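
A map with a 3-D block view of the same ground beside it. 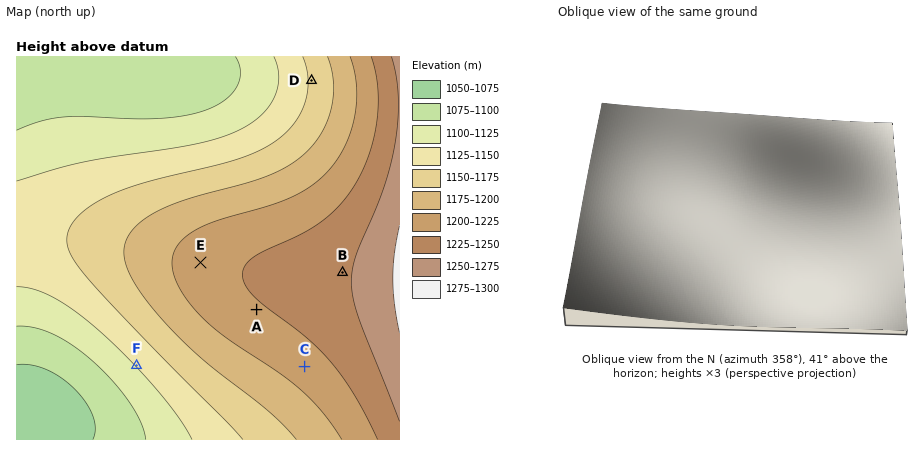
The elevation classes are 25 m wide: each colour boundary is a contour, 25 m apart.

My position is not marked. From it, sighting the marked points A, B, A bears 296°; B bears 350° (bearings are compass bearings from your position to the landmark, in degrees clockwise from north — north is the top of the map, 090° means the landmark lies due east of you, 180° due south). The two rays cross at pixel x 358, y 359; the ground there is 1240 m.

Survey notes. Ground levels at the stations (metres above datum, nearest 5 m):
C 1215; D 1155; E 1215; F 1125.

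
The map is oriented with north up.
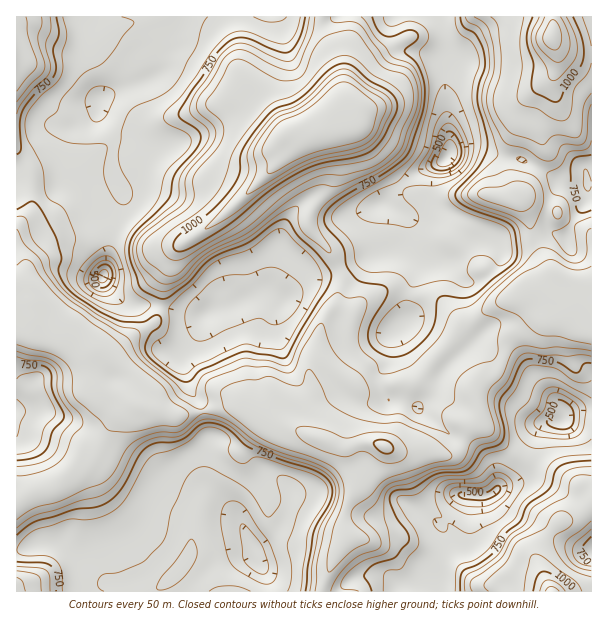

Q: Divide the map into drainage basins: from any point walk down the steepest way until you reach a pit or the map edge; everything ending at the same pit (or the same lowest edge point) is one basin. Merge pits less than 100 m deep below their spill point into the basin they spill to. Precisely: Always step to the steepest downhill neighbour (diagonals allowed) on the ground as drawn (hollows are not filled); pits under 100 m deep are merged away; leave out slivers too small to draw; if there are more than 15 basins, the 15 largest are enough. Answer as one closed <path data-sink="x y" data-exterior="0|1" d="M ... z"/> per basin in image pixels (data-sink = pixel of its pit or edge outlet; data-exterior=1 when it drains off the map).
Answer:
<path data-sink="449 155" data-exterior="0" d="M591 16l-269 1 2 13 12 21 6 20 4 49-11 2-21 10 6 14 6 24 0 16-18 30 0 9 24 30 10 21 0 8-5 18-15 21-6 28-6 12 2 32-10 12-4 13 2 8 5 5 36 15 7 0 15-6 9 0 24 9 20-3 27 8 10-2 9-8 7-21 9-5 0-13-6-18 4-5 16-8 7-7 12-31 23-20 18-4 8-6 15-6 17-3-1-13-13 0-9-3-19-11-18-32-3-22-9-21 24-42 0-11-4-19 13-21 0-27 5-11 0-13-5-11 13 8 15 5 10 0z"/><path data-sink="104 276" data-exterior="0" d="M321 16l-305 1 0 270 10 6 5 10 3 17 5 10 12 6 23 1 16 12 12 5 12-2 17-15 21-12 5-5 5-17 2-25 12-29 7-7 33-20 21-18 39-39 18-33 21 0 20-10 11-2-4-49-6-20-12-21z"/><path data-sink="258 561" data-exterior="0" d="M237 403l-61 13-39-12-17 8-5 5-18 33-8 8-8 2-24 24-21 6-20 13 0 88 305 1 7-20 20-35-4-7 0-17 12-27 0-24-8-14-7 0-48-21-30-9-20-14z"/><path data-sink="207 314" data-exterior="0" d="M314 132l-20 0-18 33-52 51-41 26-7 7-12 29-2 25-5 17-5 5-21 12-17 15-10 2 18 12 11 12 1 21 6 7 36 10 61-13 6 1 20 14 39 13-2-3-2-8 4-13 10-12-2-32 6-12 6-28 15-21 5-18 0-8-10-21-24-30 0-9 18-30 0-16-6-24z"/><path data-sink="482 497" data-exterior="0" d="M479 422l-10 3-7 21-9 8-4 2-14-2-19-6-20 3-24-9-9 0-14 5 9 20 0 12-3 12-11 22 2 21 2 4 14 0 25 12 7 7 4 9 9 26 144 0-15-32 2-12 22-26 19-8 13-11 0-5-11-12-20-11-40-15z"/><path data-sink="564 419" data-exterior="0" d="M591 300l-16 2-15 6-8 6-18 4-23 20-12 31-7 7-16 8-4 5 6 18-1 15 6 4 38 34 43 16 17 10 10 12z"/><path data-sink="17 410" data-exterior="1" d="M24 301l-8 1 1 200 19-12 21-6 24-24 8-2 11-12 15-29 10-8 11-5-11-6-21-2-6-4-4-5-3-15 1-22-18-13-23-1-12-6-5-10-3-15z"/><path data-sink="587 183" data-exterior="0" d="M555 43l3 23-5 11 0 27-13 21 4 19 0 11-24 42 9 21 3 22 18 32 19 11 9 3 13 0 1-230-26-6z"/><path data-sink="591 551" data-exterior="1" d="M591 504l-12 10-19 8-22 26-2 12 16 32 40-1z"/>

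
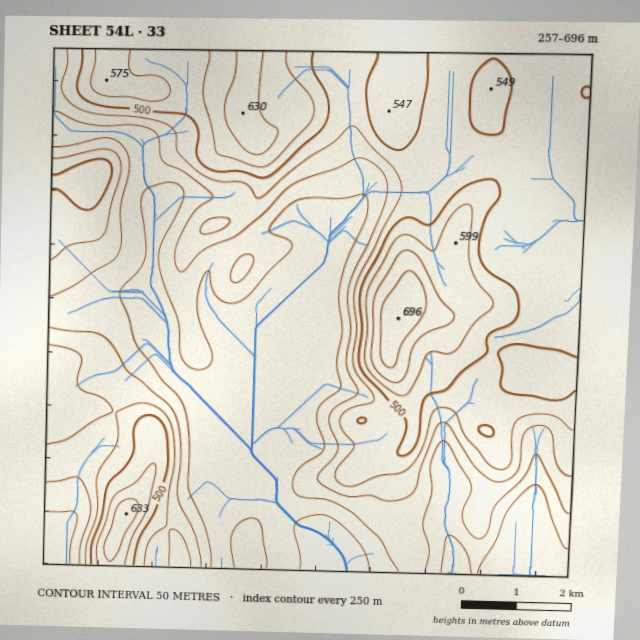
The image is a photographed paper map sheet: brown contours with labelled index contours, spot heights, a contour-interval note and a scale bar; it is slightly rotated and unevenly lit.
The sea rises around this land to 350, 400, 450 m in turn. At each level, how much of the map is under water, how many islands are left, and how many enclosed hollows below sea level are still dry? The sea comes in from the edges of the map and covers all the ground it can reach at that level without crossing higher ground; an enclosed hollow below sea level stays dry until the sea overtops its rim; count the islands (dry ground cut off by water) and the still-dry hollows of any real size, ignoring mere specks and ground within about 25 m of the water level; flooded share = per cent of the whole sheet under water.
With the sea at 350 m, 24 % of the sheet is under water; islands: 0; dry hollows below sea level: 0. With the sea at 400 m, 40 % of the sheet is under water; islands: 0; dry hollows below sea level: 0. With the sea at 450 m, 52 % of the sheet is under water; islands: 0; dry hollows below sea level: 0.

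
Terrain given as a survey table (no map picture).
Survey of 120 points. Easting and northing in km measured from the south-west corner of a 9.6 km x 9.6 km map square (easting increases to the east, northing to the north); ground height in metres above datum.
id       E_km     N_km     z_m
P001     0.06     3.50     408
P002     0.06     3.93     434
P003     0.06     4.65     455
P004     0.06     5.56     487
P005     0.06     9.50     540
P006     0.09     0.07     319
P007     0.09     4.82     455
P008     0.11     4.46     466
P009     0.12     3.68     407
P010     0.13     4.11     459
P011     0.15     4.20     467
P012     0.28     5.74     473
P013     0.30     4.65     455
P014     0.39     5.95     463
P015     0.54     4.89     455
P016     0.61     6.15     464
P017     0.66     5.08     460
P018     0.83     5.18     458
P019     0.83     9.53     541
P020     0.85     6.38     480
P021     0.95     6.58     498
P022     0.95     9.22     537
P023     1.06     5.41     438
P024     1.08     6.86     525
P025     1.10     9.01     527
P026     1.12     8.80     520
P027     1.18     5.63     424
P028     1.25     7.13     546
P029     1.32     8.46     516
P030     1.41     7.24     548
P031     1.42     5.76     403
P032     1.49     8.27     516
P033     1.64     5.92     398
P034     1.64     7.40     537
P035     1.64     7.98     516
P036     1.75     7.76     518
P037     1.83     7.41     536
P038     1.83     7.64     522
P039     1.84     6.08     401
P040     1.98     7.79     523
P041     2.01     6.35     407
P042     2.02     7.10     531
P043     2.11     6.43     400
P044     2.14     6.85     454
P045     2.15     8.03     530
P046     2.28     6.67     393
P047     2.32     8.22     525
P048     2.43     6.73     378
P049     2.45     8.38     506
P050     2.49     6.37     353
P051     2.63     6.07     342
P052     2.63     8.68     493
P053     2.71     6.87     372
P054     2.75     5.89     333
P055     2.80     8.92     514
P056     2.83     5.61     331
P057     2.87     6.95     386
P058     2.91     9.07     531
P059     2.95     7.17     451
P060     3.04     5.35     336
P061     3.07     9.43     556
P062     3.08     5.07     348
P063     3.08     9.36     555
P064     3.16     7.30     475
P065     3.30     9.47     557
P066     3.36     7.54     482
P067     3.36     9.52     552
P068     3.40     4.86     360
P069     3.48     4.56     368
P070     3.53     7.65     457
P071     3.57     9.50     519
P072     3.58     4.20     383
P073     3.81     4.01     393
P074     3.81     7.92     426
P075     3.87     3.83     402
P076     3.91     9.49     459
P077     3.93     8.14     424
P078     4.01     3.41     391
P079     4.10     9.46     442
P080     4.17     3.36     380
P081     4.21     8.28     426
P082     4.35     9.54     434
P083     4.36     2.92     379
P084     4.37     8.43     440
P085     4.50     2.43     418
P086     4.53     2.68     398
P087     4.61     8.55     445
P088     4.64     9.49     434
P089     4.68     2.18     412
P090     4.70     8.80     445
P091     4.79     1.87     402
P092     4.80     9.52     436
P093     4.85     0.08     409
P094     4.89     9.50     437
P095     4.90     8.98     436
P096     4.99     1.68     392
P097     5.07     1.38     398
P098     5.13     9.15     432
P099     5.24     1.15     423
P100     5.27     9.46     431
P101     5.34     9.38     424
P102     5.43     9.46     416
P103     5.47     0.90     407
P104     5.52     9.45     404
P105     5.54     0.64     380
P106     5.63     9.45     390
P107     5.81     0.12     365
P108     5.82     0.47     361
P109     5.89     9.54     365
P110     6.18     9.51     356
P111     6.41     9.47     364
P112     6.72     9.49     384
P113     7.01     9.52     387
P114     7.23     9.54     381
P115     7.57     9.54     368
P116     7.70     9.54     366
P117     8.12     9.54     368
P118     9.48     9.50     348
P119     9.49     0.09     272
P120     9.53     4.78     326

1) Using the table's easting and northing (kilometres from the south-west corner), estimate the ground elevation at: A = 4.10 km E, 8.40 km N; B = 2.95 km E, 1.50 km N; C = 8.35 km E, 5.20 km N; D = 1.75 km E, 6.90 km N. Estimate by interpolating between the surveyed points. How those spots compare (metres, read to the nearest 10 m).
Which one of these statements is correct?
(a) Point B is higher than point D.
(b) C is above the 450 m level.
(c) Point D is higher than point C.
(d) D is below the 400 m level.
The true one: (c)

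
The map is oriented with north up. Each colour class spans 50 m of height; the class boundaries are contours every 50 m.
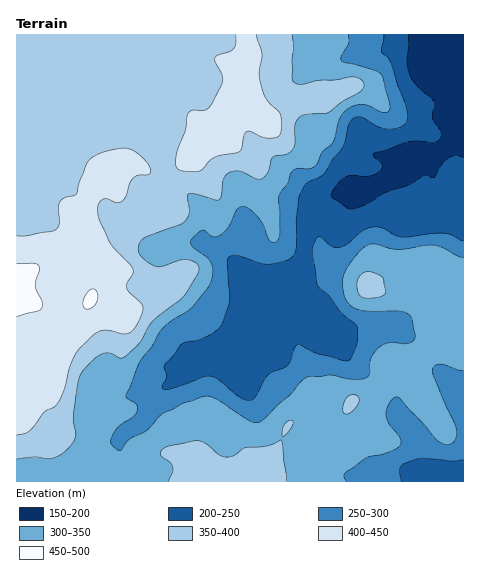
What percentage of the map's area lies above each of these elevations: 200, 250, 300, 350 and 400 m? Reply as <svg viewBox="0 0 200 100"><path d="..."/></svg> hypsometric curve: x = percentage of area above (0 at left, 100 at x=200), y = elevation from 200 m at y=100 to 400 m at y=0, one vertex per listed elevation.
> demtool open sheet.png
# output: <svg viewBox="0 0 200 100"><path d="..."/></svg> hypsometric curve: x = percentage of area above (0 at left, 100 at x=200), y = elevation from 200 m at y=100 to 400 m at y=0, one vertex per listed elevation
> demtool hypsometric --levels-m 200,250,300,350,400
<svg viewBox="0 0 200 100"><path d="M191 100l-30-25-30-25-51-25-53-25"/></svg>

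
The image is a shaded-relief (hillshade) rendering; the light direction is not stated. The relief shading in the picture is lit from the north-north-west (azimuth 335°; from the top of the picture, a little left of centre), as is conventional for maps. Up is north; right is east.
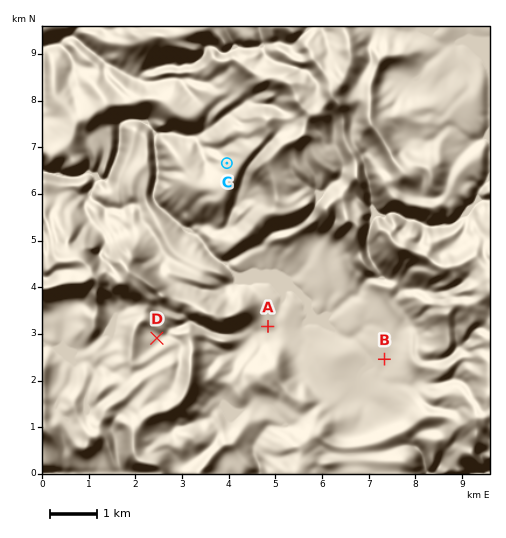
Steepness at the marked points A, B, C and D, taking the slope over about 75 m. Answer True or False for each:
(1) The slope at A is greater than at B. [True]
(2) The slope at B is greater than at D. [False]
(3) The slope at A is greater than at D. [False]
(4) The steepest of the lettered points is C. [True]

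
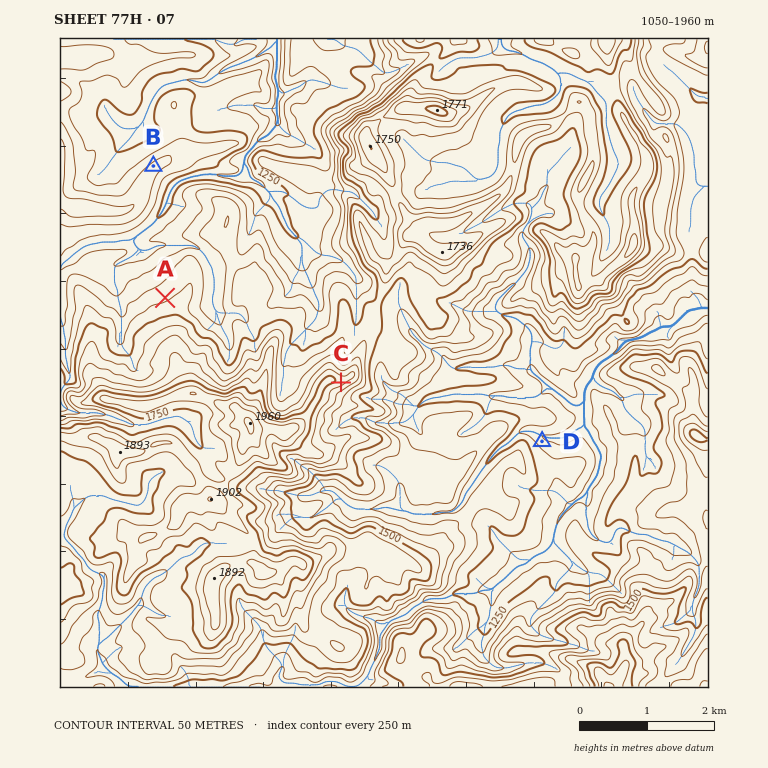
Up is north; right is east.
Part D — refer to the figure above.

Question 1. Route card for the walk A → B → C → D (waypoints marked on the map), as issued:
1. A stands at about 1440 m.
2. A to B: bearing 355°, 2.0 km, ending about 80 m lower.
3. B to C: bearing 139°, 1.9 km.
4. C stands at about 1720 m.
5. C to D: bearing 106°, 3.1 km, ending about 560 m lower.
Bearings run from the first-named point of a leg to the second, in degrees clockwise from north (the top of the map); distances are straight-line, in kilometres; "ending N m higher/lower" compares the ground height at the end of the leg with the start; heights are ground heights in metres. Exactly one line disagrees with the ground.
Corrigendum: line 3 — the distance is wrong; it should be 4.2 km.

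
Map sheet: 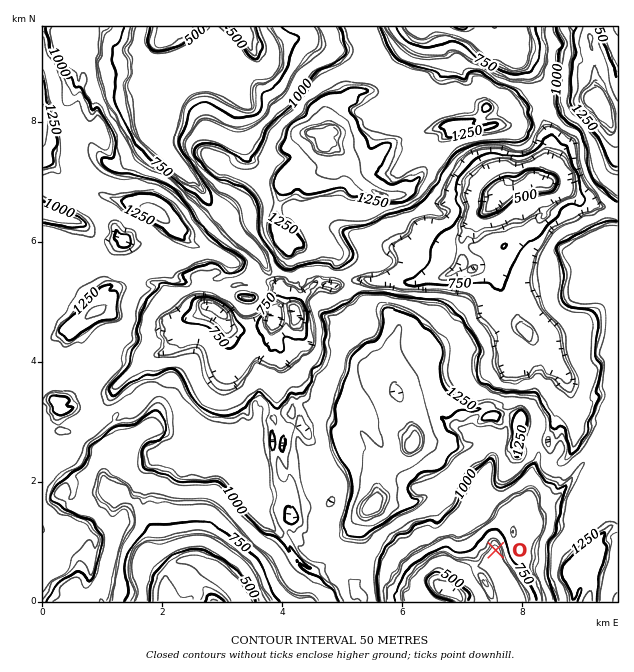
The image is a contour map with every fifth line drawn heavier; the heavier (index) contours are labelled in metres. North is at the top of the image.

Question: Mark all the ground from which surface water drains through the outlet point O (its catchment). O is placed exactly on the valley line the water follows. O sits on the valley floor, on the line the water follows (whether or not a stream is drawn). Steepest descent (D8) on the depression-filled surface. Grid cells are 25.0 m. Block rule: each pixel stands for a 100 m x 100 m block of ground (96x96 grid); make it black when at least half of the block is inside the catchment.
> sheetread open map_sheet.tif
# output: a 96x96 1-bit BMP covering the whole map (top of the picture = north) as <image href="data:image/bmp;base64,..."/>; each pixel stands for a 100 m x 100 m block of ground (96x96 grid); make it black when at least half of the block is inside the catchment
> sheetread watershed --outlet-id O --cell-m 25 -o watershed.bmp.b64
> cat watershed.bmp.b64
<image width="96" height="96" href="data:image/bmp;base64,Qk2+BAAAAAAAAD4AAAAoAAAAYAAAAGAAAAABAAEAAAAAAIAEAAATCwAAEwsAAAIAAAAAAAAA////AAAAAAAAAAAAAAAAAAAAAAAAAAAAAAAAAAAAAAAAAAAAAAAAAAAAAAAAAAAAAAAAAAAAAAAAAAAAAAAAAAAAAAAAAAAAAAAAAAAAAAAAAAAAAAAAAAAAAGAAAAAAAAAAAAAAAOAAAAAAAAAAAAAAAfAAAAAAAAAAAAAc//AAAAAAAAAAAAAd//AAAAAAAAAAAAAf/+AAAAAAAAAAAAAf/+AAAAAAAAAAAAAf/+AAAAAAAAAAAAOf/+AAAAAAAAAAAAf///AAAAAAAAAAOA////AAAAAAAAAA/x////gAAAAAAAAA//////wAAAAAAAAA//////wAAAAAAAAA//////8AAAAAAAAAf/////8AAAAAAAAAf///+P8AAAAAAAAAf///8H8AAAAAAAAAP///8D8AAAAAAAAAD///4B8AAAAAAAAAA///wB8AAAAAAAAAA//+AA8AAAAAAAAAA///AAMAAAAAAAAAA///AAEAAAAAAAAAA///AAAAAAAAAAAAA//AAAAAAAAAAAAAA/4AAAAAAAAAAAAAAAAAAAAAAAAAAAAAAAAAAAAAAAAAAAAAAAAAAAAAAAAAAAAAAAAAAAAAAAAAAAAAAAAAAAAAAAAAAAAAAAAAAAAAAAAAAAAAAAAAAAAAAAAAAAAAAAAAAAAAAAAAAAAAAAAAAAAAAAAAAAAAAAAAAAAAAAAAAAAAAAAAAAAAAAAAAAAAAAAAAAAAAAAAAAAAAAAAAAAAAAAAAAAAAAAAAAAAAAAAAAAAAAAAAAAAAAAAAAAAAAAAAAAAAAAAAAAAAAAAAAAAAAAAAAAAAAAAAAAAAAAAAAAAAAAAAAAAAAAAAAAAAAAAAAAAAAAAAAAAAAAAAAAAAAAAAAAAAAAAAAAAAAAAAAAAAAAAAAAAAAAAAAAAAAAAAAAAAAAAAAAAAAAAAAAAAAAAAAAAAAAAAAAAAAAAAAAAAAAAAAAAAAAAAAAAAAAAAAAAAAAAAAAAAAAAAAAAAAAAAAAAAAAAAAAAAAAAAAAAAAAAAAAAAAAAAAAAAAAAAAAAAAAAAAAAAAAAAAAAAAAAAAAAAAAAAAAAAAAAAAAAAAAAAAAAAAAAAAAAAAAAAAAAAAAAAAAAAAAAAAAAAAAAAAAAAAAAAAAAAAAAAAAAAAAAAAAAAAAAAAAAAAAAAAAAAAAAAAAAAAAAAAAAAAAAAAAAAAAAAAAAAAAAAAAAAAAAAAAAAAAAAAAAAAAAAAAAAAAAAAAAAAAAAAAAAAAAAAAAAAAAAAAAAAAAAAAAAAAAAAAAAAAAAAAAAAAAAAAAAAAAAAAAAAAAAAAAAAAAAAAAAAAAAAAAAAAAAAAAAAAAAAAAAAAAAAAAAAAAAAAAAAAAAAAAAAAAAAAAAAAAAAAAAAAAAAAAAAAAAAAAAAAAAAAAAAAAAAAAAAAAAAAAAAAAAAAAAAAAAAAAAAAAAAAAAAAAAAAAAAAAAAAAAAAAAAAAAAAAAAAAAAAAAAAAAAAAAAAAAAAAAAAAAAAAAAAAAAAAAAAAAAAAAAAAAAAAAAA="/>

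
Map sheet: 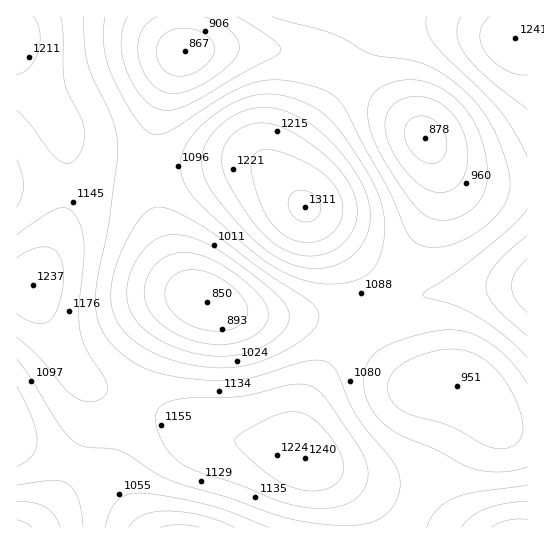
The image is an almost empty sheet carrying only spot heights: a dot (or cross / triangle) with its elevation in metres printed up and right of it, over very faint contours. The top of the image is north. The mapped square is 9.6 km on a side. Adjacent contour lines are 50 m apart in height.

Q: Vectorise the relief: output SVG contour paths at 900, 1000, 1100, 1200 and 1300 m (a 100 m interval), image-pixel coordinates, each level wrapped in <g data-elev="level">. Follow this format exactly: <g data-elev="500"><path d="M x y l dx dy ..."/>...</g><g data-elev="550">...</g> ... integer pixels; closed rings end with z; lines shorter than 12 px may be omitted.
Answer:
<g data-elev="900"><path d="M206 330l-12-3-12-6-9-8-6-8-2-10 1-9 5-8 8-6 8-2 8 0 19 5 20 13 7 7 5 8 2 7-1 5-3 6-5 4-14 6z"/><path d="M429 163l-8-3-7-5-5-8-4-8-1-8 2-6 4-6 7-3 9 0 9 5 7 7 4 10 1 11-4 8-6 6z"/><path d="M174 76l-10-6-6-11-1-12 5-10 9-7 12-2 14 2 11 7 5 5 2 7-2 6-4 7-8 7-10 5-9 2z"/></g><g data-elev="1000"><path d="M129 527l6-7 8-5 11-3 13-1 18 1 17 3 32 12"/><path d="M498 449l-15-4-33-19-37-11-14-6-7-7-4-9 0-10 4-9 7-8 11-6 15-6 16-4 12-1 10 1 11 4 11 6 13 11 10 15 10 19 5 17-1 12-4 8-8 5z"/><path d="M207 355l-25-5-24-11-17-13-11-16-3-9 0-11 5-21 13-20 8-8 8-4 10-2 12 0 15 5 15 7 21 14 33 25 13 12 8 11 1 9-3 9-8 10-11 7-13 6-15 5-16 1z"/><path d="M435 220l-13-7-13-15-26-39-12-26-3-19 2-15 8-10 13-6 14-3 13 0 13 4 14 6 12 10 10 11 9 14 6 14 4 18 2 16-2 13-4 11-8 10-12 9-13 4z"/><path d="M237 17l37 24 6 6 0 6-87 49-14 6-12 2-10-2-11-7-10-12-9-16-5-16-1-15 2-13 5-12"/></g><g data-elev="1100"><path d="M83 527l-5-28-4-9-7-6-6-3-8-1-36 5"/><path d="M527 485l-52 7-21 6-10 5-7 7-6 8-4 9"/><path d="M17 359l14 19 28 47 15 17 12 5 24 2 12 3 33 21 20 9 54 16 54 19 24 5 27 3 24 0 18-4 13-10 9-14 2-15-4-15-7-10-31-39-9-16-12-29-8-10-10-3-12 1-48 15-21 4-23 1-28-3-28-5-20-7-20-14-14-17-8-18-1-24 14-74 7-58 1-18-2-13-5-13-18-38-5-14-3-19-2-29"/><path d="M319 283l19 1 17-4 12-5 9-10 7-18 2-20-2-18-7-20-13-23-21-32-12-15-13-10-20-10-22-5-18 1-19 6-15 7-13 10-12 11-9 12-6 10-2 10 0 10 3 11 7 12 11 12 57 51 30 18 14 5z"/><path d="M527 209l-12 14-21 19-39 30-30 19-2 4 4 3 28 8 22 10 28 20 22 22"/><path d="M17 160l5 14 2 12-2 11-5 10"/><path d="M426 17l1 13 7 13 64 66 14 20 15 28"/></g><g data-elev="1200"><path d="M32 527l-7-5-8-2"/><path d="M527 520l-20 0-16 7"/><path d="M302 490l15 1 13-3 9-7 4-10 0-10-6-14-11-16-12-11-15-8-16 1-22 9-19 11-6 5-1 4 3 5 26 24 19 12z"/><path d="M17 314l10 6 10 3 7 0 6-3 5-7 4-10 5-28-1-10-3-8-5-6-5-3-7-1-8 1-18 10"/><path d="M527 259l-12 14-3 13 4 13 11 13"/><path d="M301 255l13 1 13-3 12-6 9-9 6-11 3-12 0-12-5-13-8-15-13-14-16-14-19-13-14-7-13-4-12 0-12 3-13 9-9 14-1 13 4 16 19 33 18 23 19 14z"/><path d="M17 75l6-3 7-5 4-6 4-10 2-10 0-10-3-8-4-6"/><path d="M489 17l-6 7-3 9 1 9 4 9 8 10 12 8 12 5 10 1"/></g><g data-elev="1300"><path d="M305 222l6-1 6-3 3-7 0-6-2-6-5-5-7-3-8 0-5 2-3 4-1 10 5 10 5 4z"/></g>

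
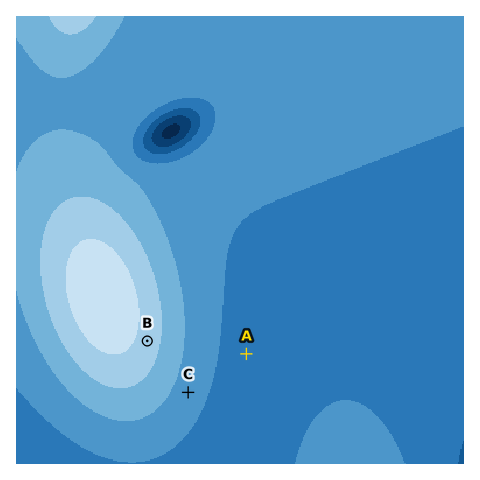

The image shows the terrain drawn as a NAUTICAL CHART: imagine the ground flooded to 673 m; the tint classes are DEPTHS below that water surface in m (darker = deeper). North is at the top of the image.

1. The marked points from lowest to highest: A C B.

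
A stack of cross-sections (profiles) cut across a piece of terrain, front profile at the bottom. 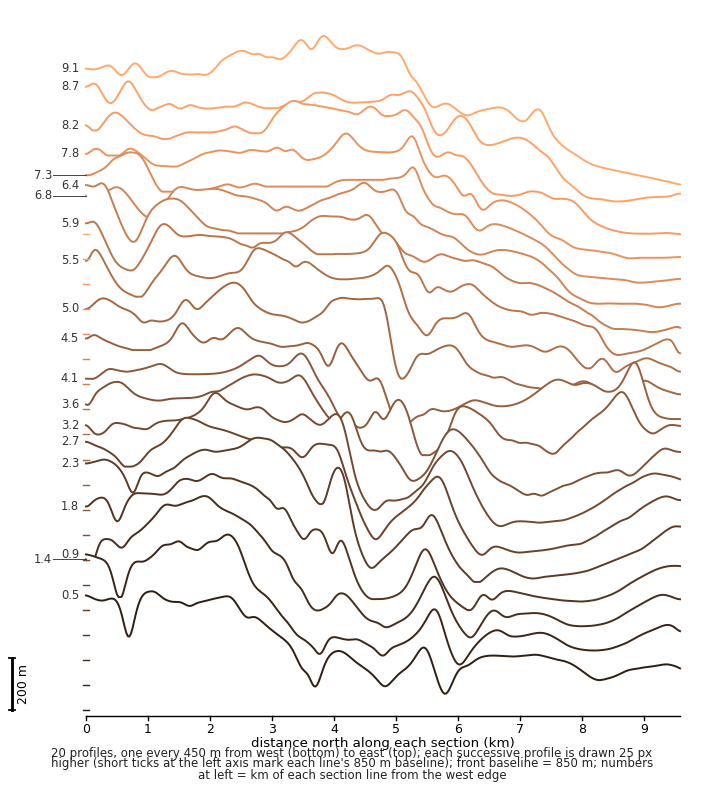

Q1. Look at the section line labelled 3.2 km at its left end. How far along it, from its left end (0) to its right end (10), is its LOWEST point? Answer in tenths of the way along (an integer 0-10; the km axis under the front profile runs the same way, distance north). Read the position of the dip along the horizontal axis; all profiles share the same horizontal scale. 7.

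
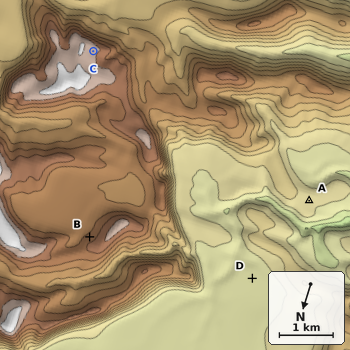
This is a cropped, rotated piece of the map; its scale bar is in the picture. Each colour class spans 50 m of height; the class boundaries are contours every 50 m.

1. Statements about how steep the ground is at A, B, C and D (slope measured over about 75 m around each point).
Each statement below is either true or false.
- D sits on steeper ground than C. false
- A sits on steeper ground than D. true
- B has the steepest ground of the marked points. true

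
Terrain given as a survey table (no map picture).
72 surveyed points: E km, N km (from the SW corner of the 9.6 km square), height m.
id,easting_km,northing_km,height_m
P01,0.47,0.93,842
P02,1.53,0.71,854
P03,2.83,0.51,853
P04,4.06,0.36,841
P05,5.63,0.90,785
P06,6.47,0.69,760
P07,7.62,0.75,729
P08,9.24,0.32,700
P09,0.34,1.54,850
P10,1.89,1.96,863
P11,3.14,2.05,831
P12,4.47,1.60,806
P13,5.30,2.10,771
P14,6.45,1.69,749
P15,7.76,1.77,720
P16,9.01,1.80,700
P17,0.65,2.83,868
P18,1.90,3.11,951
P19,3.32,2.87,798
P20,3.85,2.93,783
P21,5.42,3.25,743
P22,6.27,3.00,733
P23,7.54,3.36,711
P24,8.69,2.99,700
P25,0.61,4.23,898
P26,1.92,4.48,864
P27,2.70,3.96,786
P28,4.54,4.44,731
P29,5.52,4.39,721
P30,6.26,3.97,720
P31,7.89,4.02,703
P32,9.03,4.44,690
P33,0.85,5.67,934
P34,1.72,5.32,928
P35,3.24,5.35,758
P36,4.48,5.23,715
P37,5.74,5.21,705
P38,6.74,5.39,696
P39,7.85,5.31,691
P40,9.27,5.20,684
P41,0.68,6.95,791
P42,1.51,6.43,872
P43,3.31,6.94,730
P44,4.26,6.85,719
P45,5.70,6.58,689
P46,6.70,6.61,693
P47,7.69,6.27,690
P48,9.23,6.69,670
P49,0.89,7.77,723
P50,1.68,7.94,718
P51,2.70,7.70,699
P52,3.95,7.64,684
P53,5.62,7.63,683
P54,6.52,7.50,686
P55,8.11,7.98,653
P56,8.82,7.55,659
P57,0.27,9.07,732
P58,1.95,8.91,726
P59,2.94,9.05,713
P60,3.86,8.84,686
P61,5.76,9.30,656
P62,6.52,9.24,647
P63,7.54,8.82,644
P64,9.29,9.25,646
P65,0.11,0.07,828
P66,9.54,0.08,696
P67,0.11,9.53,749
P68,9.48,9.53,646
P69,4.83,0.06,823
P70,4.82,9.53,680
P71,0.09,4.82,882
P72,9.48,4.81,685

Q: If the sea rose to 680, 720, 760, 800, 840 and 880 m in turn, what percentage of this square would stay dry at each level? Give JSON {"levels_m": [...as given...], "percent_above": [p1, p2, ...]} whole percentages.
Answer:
{"levels_m": [680, 720, 760, 800, 840, 880], "percent_above": [85, 52, 35, 26, 19, 6]}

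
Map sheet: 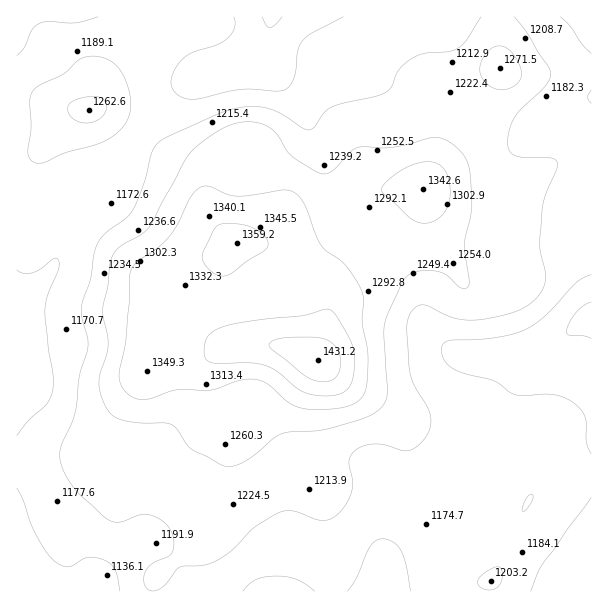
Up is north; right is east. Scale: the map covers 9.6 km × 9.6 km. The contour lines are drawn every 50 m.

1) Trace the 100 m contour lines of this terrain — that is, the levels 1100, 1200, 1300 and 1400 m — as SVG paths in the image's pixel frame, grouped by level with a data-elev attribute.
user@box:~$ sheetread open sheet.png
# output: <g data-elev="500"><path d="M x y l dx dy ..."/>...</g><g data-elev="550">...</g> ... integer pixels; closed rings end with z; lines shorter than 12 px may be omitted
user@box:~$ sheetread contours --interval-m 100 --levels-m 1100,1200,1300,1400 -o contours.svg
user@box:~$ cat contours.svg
<g data-elev="1100"><path d="M591 339l-7-3-15-1-2-3 2-9 7-11 8-7 7-3"/><path d="M282 17l-6 7-6 4-4-3-4-8"/></g><g data-elev="1200"><path d="M486 590l8-1 6-5 2-9-2-8-3 0-6 2-12 10-1 3 1 3z"/><path d="M522 510l2 2 6-7 3-6 0-4-3 0-3 3z"/><path d="M34 162l10 1 21-10 34-10 13-6 10-9 8-14 0-16-6-21-10-13-13-7-9-1-8 1-7 4-13 13-23 10-8 6-3 9 1 29-3 24 1 6z"/><path d="M481 17l-14 23-8 7-9 4-24 2-12 4-15 12-7 17-5 6-11 4-32 7-12 4-8 5-9 14-4 4-8-2-18-12-13-6-11-3-13 0-14 2-13 4-57 26-7 5-5 8-8 30-11 28-8 9-20 14-7 9-4 12-4 26-9 28 1 10 6 21 0 11-8 25-5 38-14 33-1 13 4 14 10 15 33 31 6 3 6 0 19-7 9-1 13 5 9 9 5 11-1 12-3 5-17 7-7 7-2 6 0 6 2 5 3 3 6 1 7-4 14-17 4-3 24-2 17-7 13-10 20-20 25-16 14-1 28 9 8 0 6-3 9-10 7-13 2-12-4-21 3-8 7-5 9-3 10-1 29 7 7-3 8-6 7-11 2-11-3-12-15-25-4-15-2-44 3-10 6-7 9-2 30 13 12 2 13 0 23-5 16-5 12-7 10-10 3-8 2-7-6-32 2-37 4-15 10-24 1-8-2-3-5-1-26-1-9-2-6-5-1-9 2-13 5-11 7-9 23-22 5-8 1-6-23-37-14-18"/></g><g data-elev="1300"><path d="M302 408l21 2 22-3 12-5 7-9 3-12 1-25-6-32 2-24-3-12-16-23-19-14-5-6-5-11-11-29-5-7-6-6-12-2-45 6-10-2-17-7-9 0-5 4-5 6-13 27-9 13-11 11-21 14-6 8-5 69-7 35 2 12 10 10 6 3 7 1 32-10 34 0 29-9 16-2 12 5 21 18z"/><path d="M418 222l10 1 9-3 7-7 5-10 1-14-2-13-6-9-8-5-12 0-15 5-16 10-9 11-1 3 3 3 24 22z"/></g><g data-elev="1400"><path d="M318 381l8 1 6-2 4-3 3-6 2-8-1-7-3-8-5-5-9-5-14-1-25 1-14 4-1 3 3 5 32 25z"/></g>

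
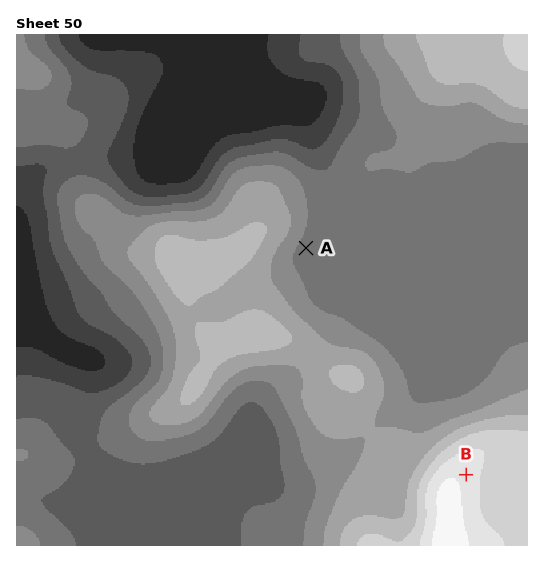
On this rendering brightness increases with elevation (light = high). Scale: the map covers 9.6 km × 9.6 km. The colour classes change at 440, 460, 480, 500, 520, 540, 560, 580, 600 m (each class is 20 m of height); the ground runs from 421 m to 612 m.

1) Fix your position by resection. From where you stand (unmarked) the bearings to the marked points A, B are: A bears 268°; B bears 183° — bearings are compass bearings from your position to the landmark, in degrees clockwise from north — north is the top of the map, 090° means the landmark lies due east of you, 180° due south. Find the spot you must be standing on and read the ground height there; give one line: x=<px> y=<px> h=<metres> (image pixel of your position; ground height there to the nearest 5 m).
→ x=478 y=242 h=490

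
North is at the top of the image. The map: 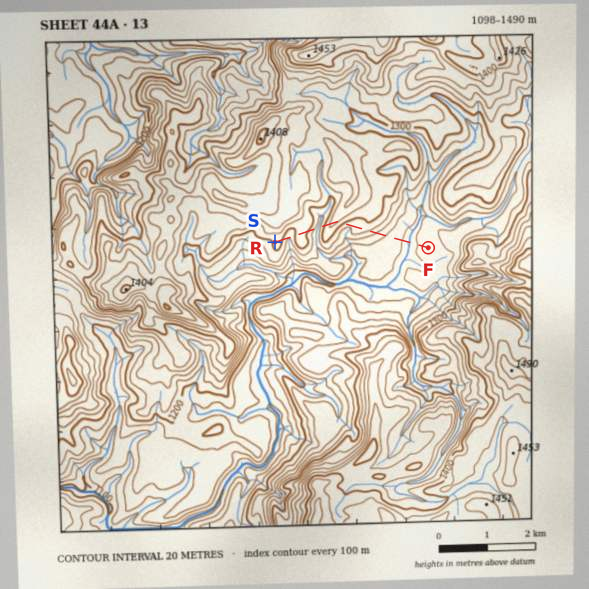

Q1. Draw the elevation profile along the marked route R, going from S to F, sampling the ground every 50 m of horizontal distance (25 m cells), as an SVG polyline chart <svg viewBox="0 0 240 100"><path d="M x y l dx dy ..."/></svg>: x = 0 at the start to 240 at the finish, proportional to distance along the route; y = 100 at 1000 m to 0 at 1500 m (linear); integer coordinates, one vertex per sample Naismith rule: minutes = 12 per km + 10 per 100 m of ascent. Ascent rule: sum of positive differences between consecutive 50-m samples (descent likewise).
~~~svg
<svg viewBox="0 0 240 100"><path d="M0 39l4-1 3 1 4 1 4 2 4 1 3 1 4-1 4-2 4-2 3-1 4 0 4 0 4 1 3 1 4 2 4 1 4 2 3 0 4-1 4-2 3-3 4-2 4-1 4-1 3 0 4 1 4 1 4 2 3 2 4 1 4 1 4 0 3 0 4 0 4-1 4 0 3 0 4 1 4 1 3 1 4 1 4 1 4 2 3 1 4 1 4 1 4 0 3 1 4 0 4 1 4 0 3 1 4 1 4 1 4 1 3 1 4-1 4 0 3-1 4-1 4-1 4 0 3-1 4 0 1 0"/></svg>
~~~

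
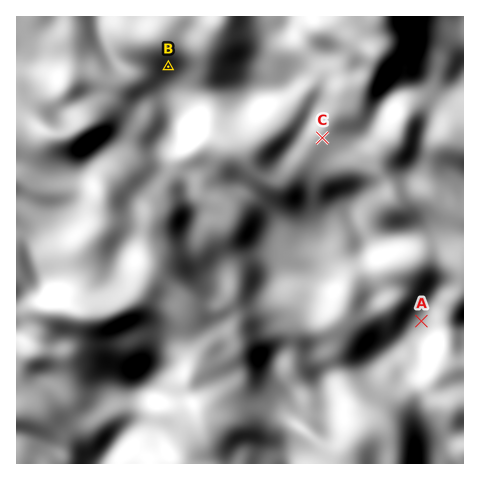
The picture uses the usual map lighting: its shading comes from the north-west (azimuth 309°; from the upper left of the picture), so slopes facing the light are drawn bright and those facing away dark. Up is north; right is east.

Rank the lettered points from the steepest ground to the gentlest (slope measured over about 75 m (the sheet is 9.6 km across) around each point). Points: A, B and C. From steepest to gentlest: B C A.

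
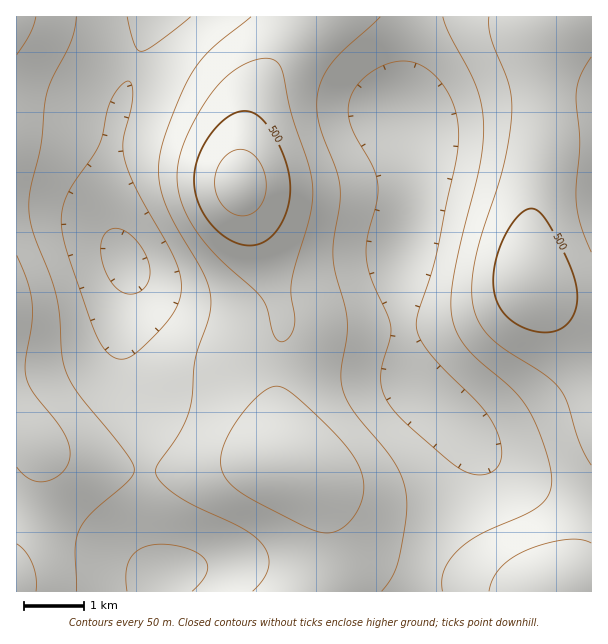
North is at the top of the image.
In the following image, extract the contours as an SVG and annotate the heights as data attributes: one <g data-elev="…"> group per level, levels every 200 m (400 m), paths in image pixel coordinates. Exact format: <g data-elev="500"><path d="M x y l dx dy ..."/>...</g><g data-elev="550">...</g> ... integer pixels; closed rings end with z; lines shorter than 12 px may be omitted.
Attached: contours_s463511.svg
<g data-elev="400"><path d="M76 591l-1-43 5-19 13-17 36-32 4-6 1-4-1-6-6-9-47-59-13-22-5-18-2-39-4-21-6-21-16-39-5-20 1-22 11-48 5-51 6-17 19-36 3-12 2-13"/><path d="M382 591l10-15 7-16 7-42 0-24-4-15-7-15-10-15-31-38-8-12-4-12-1-16 6-33 0-17-2-16-10-35-2-16 1-17 6-33 0-16-4-18-16-42-3-23 3-20 9-19 13-15 38-34"/><path d="M251 17l-38 30-19 22-18 36-10 27-6 20-1 22 4 24 11 24 31 54 4 14 2 13-3 17-13 39-3 39-4 16-8 18-22 32-3 7 2 5 4 6 15 13 18 11 48 22 12 8 7 7 7 12 1 12-6 12-10 12"/><path d="M443 17l7 18 26 51 5 18 3 19-1 21-3 23-19 73-8 41-2 22 2 18 6 15 9 14 44 39 16 19 8 17 8 21 6 19 2 15-4 15-11 12-13 8-44 19-12 8-11 9-7 9-6 10-2 11 0 10"/></g>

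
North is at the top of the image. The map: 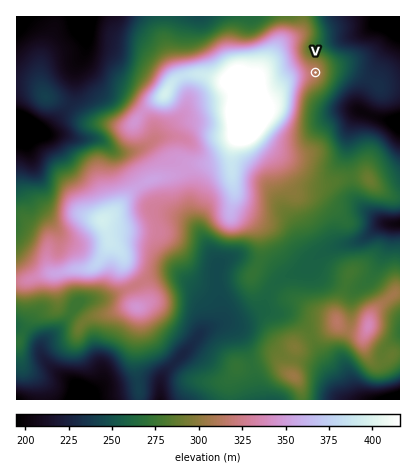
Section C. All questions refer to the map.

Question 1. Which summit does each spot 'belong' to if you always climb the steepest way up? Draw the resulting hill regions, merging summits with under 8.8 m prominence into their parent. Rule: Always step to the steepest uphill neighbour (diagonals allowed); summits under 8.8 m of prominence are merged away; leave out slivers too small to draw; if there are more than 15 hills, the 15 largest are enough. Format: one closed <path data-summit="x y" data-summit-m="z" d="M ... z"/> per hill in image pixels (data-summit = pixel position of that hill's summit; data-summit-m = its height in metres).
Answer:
<path data-summit="246 126" data-summit-m="446" d="M400 16l-214 0-7 24-1 18 10 34 0 10-4 12-15 16-13 8 8 8 6 12 10 6 7 8 3 12 0 26 3 10 25 44-2 12 5 40-5 9 22-4 16-7 9-8 6-14 11-12 22-9 22-19 12-6 24-5 18-15 9-2-5-2-16-11-13-15-5-32 0-30 5-14 7-9 18 7 22 4z"/><path data-summit="102 220" data-summit-m="395" d="M20 125l-4 1 0 202 14 6 9 8 1 8 2-6 21-20 17-22 26-4 30-12 12-8 22-5 12 4 28 21 9 10-1 12 2 0 1-14-5-30 2-12-25-44-3-10 0-26-3-12-7-8-10-6-6-12-6-6-2-1-22 12-18 1-18-13-50-4z"/><path data-summit="368 326" data-summit-m="339" d="M400 224l-18 0-22 17-24 5-12 6-22 19-22 9-11 12-6 14-21 14 22-9 20 2 10 4 13 11 11 22 17 24 6 16 7 10 52 0z"/><path data-summit="138 308" data-summit-m="346" d="M172 273l-24 5-12 8-30 12-26 4-17 22-21 20-1 10 5 8 29 22 5 8 0 8 24-12 14 0 22-5 16 1 4 3 1-9 7-10 20-18 14-19 16-11 1-12-2-4-31-25z"/><path data-summit="166 94" data-summit-m="396" d="M186 16l-103 0 3 20 0 12-4 12 2 8 18 22 24 9 24 21 4 6 0 13 10-4 20-21 3-8 1-14-10-34 1-18z"/><path data-summit="46 96" data-summit-m="241" d="M82 16l-66 0 0 109 20 6 10 0 24-27 4-10 1-24 11-22z"/><path data-summit="294 376" data-summit-m="305" d="M266 311l-28 11-18 2 12 2 8 8 12 32 7 34 87 0-11-26-17-24-11-22-9-9-10-5z"/><path data-summit="370 180" data-summit-m="290" d="M360 111l-6 7-6 16 0 30 5 32 13 15 16 11 18 2 0-102-22-4z"/>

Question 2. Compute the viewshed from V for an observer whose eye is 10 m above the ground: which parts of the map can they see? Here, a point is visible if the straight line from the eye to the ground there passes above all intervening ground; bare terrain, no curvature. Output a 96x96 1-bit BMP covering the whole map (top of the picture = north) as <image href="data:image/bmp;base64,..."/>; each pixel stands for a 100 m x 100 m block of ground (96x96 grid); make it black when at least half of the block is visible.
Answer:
<image width="96" height="96" href="data:image/bmp;base64,Qk2+BAAAAAAAAD4AAAAoAAAAYAAAAGAAAAABAAEAAAAAAIAEAAATCwAAEwsAAAIAAAAAAAAA////AAAAAAAAAAAAAAAAAAAAAAAAAAAAAAAAAAAAAAAAAAAAAAAAAAAAAAAAAAAAAAAAAAAAAAAAAAAAAAAAAAAAAAAAAAAAAAAAAAOAAAAAAAAAAAAAAB+AAAAAAAAAAAAAAD8AAAAAAAAAAAAAAH4AAAAAAAAAAAAAAPAAAAAAAAAAAAAAAOAAAAAAAAAAAAAAAeAAAAAAAAAAAAAAAeHAAAAAAAAAAAAAAf/AAAAAAAAAAAAAAP/AAAAAAAAAAAAAAP/AAAAAAAAAAAAAAH/gDgAAAAAAAAAAAD/gHgAAAAAAAAAAAB/4PwAAAAAAAAAAAA///8AAAAAAAAAAAAf//8AAAAAAAAAAAAf//+AAAAAAAAAAAAP//+AAAAAAAAAAAAP//+AAAAAAAAAAAAP///AAAAAAAAAAAAH///wAAAAAAAAAAAD///4AAAAAAAAAAAA///8AAAAAAAAAAAAP8/8AAAAAAAAAAAAP4f8AAAAAAAAAAAAH8f8AAAAAAAAAAAAH+f8AAAAAAAAAAAAD//8AAAAAAAAAAAAD//8AAAAAAAAAAAAB//8AAAAAAAAAAAAA//4AAAAAAAAAAAAAP/gAAAAAAAAAAAAAA/AAAAAAAAAAAAAAAEAAAAAAAAAAAAAAAAAAAAAAAAAAAAAAAAAAAAAAAAAAAAAAAAAAAAAAAAAAAAAAAAAAAAAAAAAAAAAAAAAAAAAAAAAAAAAAAAAAAAAAAAAAAAAAAAAAAAAAAAAAAAAAAAAAAAAAAAAAAAAAAAAAAAAAAAAAAAAAAAAAAAAAAAAAAAAAAAAAAAAAAAAAAADgAAAAAAAAAAAAAAD4AAMAAAAAAAAAAAB8AAcAAAAAAAAAAAA/AAcAAAAAAAAAAAA//58AAAAAAAAAAAA///8AAAAAAAAAAAA///8AAAAAAAAAAAAP//8AAAAAAAAAAAAH//8AAAAAAAAAAAPH//8AAAAAAAAAAA/n//8AAAAAAAAAAB////8AAAAAAAAAAD////8AAAAAAAAAAD////8AAAAAAAAAAB////8AAAAAAAAAAB////8AAAAAAAAAAA////8AAAAAAAAAAA////8AAAAAAAAAAAf///8AAAAAAAAAAAf///8AAAAAAAAAAA////8AAAAAAAAAAB////4AAAAAAAAAAB////wAAAAAAAAAAD////8AAAAAAAAAAD/8P/8AAAAAAAAAAD/8P/8AAAAAAAAAAB/8f/8AAAAAAAAAAB/4//8AAAAAAAAAAB/9//8AAAAAAAAAAA////8AAAAAAAAAAA////8AAAAAAAAAAA////8AAAAAAAAAAO////8AAAAAAAAAAP////8AAAAAAAAAAH////8AAAAAAAAAAH/B//8AAAAAAAAAAD/A//8AAAAAAAAAAB/Af/8AAAAAAAAAAB/gf/8AAAAAAAAAAB/4P/8AAAAAAAAAAA////8AAAAAAAAAAAH///8AAAAAAAAAAAD///8AAAAAAAAAAAA///8AAAAAAAAAAAAP//8AAAAAAAAAAAAP//8="/>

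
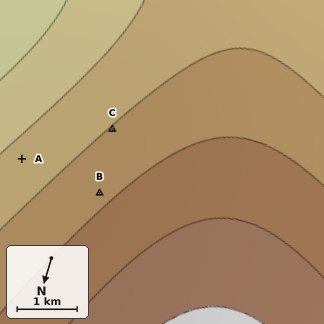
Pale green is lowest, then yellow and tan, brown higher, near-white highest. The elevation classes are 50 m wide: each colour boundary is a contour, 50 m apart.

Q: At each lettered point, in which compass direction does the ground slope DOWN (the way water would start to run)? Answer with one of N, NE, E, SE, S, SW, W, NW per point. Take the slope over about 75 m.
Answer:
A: SE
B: SE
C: SE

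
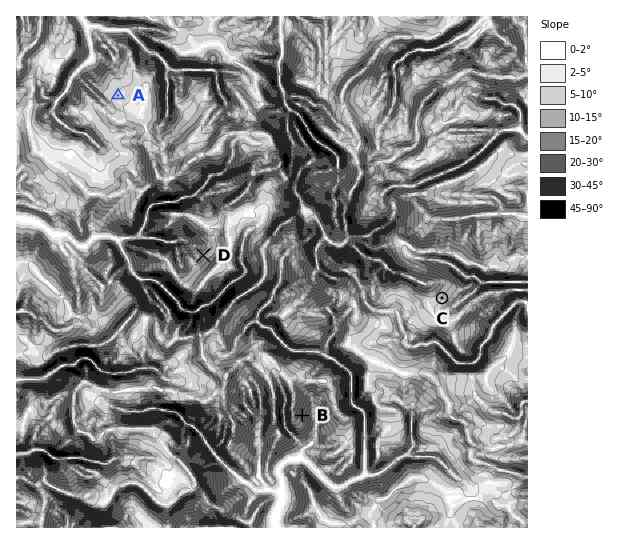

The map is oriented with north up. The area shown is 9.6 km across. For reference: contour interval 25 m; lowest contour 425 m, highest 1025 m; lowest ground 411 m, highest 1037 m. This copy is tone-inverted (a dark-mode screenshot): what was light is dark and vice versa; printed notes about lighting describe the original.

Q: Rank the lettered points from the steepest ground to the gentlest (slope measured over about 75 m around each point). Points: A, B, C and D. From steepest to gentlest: B D C A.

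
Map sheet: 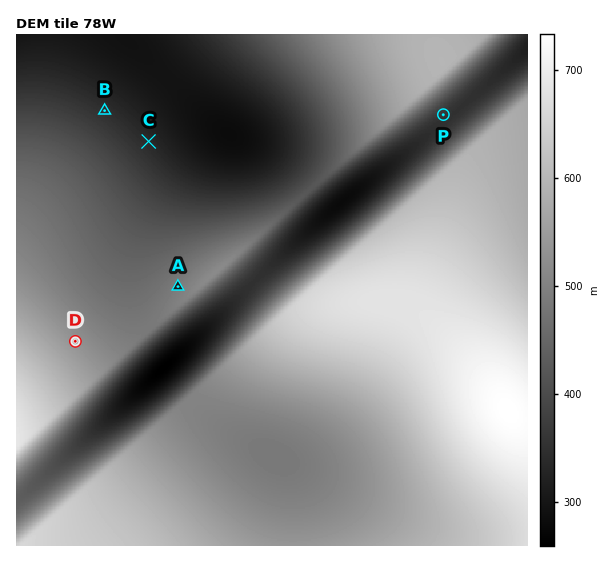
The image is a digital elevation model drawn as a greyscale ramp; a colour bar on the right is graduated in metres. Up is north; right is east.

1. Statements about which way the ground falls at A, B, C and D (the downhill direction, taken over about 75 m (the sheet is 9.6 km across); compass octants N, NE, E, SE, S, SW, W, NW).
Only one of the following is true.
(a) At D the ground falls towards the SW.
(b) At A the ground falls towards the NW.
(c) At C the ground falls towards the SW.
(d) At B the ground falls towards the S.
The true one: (b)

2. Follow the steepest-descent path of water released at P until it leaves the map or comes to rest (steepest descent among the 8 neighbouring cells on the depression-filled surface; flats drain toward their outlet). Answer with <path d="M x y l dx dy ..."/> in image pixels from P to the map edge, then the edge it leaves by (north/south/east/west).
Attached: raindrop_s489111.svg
<path d="M443 115l2 2 5 0 40-36 1 0 11-10 1 0 24-23"/>
exit: east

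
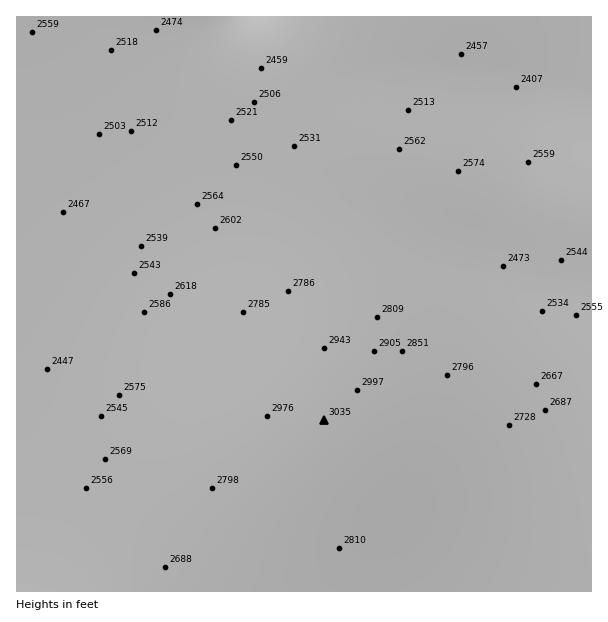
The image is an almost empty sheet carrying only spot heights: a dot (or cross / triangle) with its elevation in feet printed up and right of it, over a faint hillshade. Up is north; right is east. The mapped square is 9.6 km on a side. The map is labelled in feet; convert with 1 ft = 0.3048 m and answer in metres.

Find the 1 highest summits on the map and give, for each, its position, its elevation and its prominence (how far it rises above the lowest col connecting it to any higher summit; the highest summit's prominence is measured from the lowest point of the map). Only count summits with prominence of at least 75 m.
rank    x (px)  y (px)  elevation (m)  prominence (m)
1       324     420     925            287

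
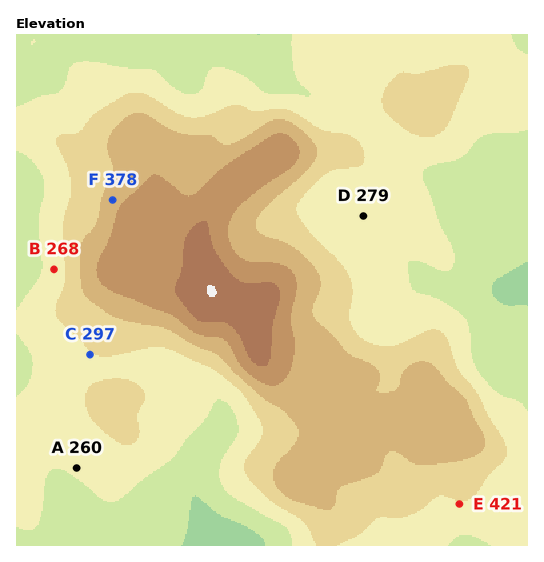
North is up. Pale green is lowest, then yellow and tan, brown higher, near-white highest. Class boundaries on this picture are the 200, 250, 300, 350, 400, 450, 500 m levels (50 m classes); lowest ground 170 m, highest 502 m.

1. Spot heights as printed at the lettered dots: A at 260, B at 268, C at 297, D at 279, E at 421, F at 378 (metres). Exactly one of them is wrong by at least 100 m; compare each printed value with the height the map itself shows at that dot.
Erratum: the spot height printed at E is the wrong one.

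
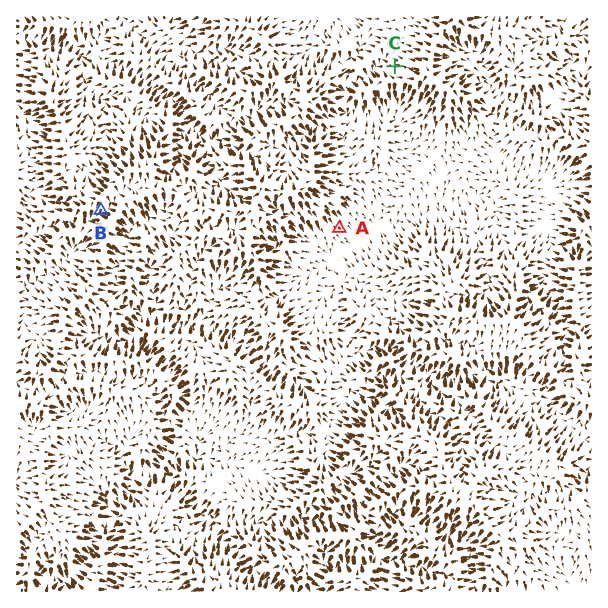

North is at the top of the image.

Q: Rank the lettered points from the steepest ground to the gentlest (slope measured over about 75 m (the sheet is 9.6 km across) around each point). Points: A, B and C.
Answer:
B C A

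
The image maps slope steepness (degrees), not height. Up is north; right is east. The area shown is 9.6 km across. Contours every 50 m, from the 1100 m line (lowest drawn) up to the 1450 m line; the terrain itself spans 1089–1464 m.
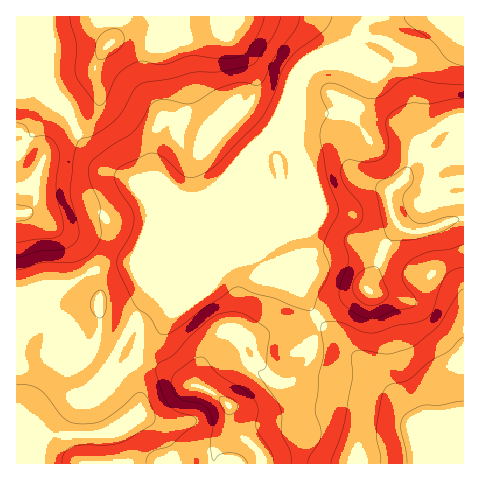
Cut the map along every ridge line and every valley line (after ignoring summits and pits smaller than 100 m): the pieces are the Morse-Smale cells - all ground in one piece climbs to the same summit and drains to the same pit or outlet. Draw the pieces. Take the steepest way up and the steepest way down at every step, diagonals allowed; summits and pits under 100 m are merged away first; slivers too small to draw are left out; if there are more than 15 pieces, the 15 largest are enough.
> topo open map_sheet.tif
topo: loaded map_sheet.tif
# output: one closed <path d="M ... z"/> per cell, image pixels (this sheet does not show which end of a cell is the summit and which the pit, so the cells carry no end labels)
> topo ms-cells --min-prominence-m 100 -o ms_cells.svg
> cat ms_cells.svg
<path d="M278 118l-8 12-30 30-14 18-12 11-11 5-15 16-35 84-17 21-28 53-17 19-35 20-31 28-5 12-2 14 2 3 434-1-6-12-20-15-20-20-14-21-20-24-18-15-19-22-19-15-13-20-3-9-10-6-7-7-16-4-10-14 1-8 26-59-7-1-7-6-9-21 0-9 15-35z"/><path d="M463 30l-10 5-11 13-9 5-44 13-24-15-10-13-25 22-15 7-9 9-4 11 0 29-2 14 0 17 3 8-9 24-12 18-23 58 0 4 10 14 16 4 7 7 10 6 3 9 13 20 19 15 10 13 27 24 20 24 14 21 20 20 20 15 6 13 10-1z"/><path d="M463 16l-446 0-1 46 10 4 8 8 10 22 9 9 17 11 14 29 14 18 18 11 48 19 36 4 14-8 56-59 10-17-16 39-1 12 9 21 7 6 6 0 5-5 13-31-3-8 2-60 4-11 9-9 15-7 25-22 10 13 23 15 45-13 9-5 11-13 11-6z"/><path d="M18 63l-2 0 1 295 6-25 36-46 12-4 20-11 15-6 28-3 66-66-14 0-7-4-15 0-60-25-10-9-10-14-14-29-17-11-10-10-9-21-8-8z"/><path d="M186 212l-52 51-28 3-15 6-20 11-12 4-10 11-11 17-10 11-8 15-4 17 1 106 3-1 0-16 5-12 27-25 39-23 15-16 30-56 17-21z"/>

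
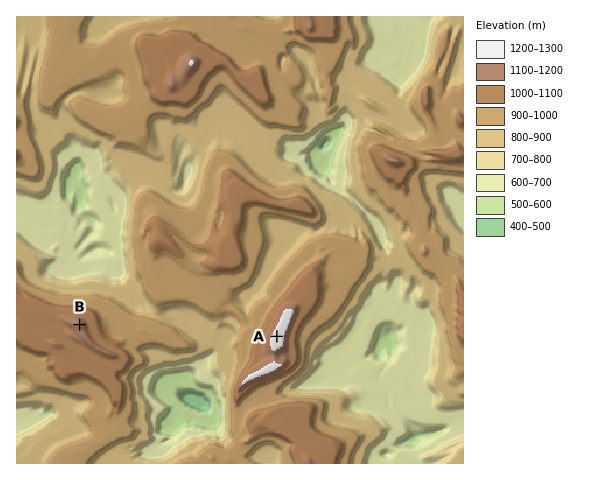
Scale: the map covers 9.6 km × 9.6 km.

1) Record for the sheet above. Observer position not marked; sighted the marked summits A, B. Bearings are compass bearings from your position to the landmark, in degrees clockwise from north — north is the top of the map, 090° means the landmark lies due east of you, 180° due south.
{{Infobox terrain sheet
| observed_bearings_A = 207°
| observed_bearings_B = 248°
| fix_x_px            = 335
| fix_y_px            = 221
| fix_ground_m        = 820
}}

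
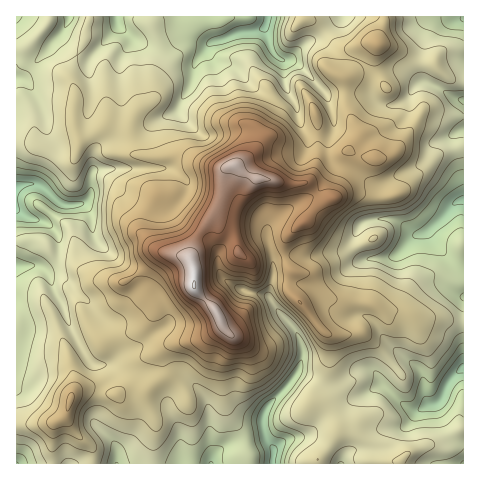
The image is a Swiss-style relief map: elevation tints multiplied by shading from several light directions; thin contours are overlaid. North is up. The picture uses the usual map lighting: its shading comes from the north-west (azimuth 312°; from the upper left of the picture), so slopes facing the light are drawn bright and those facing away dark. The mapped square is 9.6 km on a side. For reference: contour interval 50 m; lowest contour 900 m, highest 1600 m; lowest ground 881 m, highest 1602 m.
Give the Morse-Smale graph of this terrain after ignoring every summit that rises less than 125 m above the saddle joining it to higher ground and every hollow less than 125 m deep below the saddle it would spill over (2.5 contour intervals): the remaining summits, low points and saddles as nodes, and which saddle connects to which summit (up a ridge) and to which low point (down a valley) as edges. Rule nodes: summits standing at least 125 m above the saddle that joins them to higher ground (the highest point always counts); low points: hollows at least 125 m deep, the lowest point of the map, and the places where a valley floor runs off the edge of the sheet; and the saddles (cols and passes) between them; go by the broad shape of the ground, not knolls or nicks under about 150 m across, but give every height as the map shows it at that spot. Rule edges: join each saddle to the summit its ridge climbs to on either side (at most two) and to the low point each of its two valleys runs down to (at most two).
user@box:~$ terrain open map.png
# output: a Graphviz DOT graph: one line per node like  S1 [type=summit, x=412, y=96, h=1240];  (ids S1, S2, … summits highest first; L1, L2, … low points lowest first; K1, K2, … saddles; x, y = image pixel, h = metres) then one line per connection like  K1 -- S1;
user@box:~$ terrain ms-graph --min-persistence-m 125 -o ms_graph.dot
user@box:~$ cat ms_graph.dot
graph terrain {
  S1 [type=summit, x=194, y=286, h=1602];
  L1 [type=low, x=17, y=188, h=881];
  L2 [type=low, x=267, y=18, h=890];
  L3 [type=low, x=463, y=200, h=891];
  L4 [type=low, x=272, y=463, h=891];
  L5 [type=low, x=462, y=369, h=894];
  L6 [type=low, x=17, y=463, h=943];
  L7 [type=low, x=463, y=18, h=943];
  K1 [type=saddle, x=316, y=194, h=1402];
  K2 [type=saddle, x=285, y=257, h=1307];
  K3 [type=saddle, x=356, y=60, h=1199];
  K4 [type=saddle, x=134, y=385, h=1193];
  K5 [type=saddle, x=92, y=463, h=1129];
  K6 [type=saddle, x=77, y=54, h=1100];
  K7 [type=saddle, x=463, y=81, h=1083];
  K8 [type=saddle, x=463, y=322, h=1072];
  K1 -- S1;
  K1 -- L2;
  K1 -- L4;
  K2 -- S1;
  K2 -- L3;
  K2 -- L4;
  K3 -- S1;
  K3 -- L3;
  K3 -- L2;
  K4 -- S1;
  K4 -- L1;
  K4 -- L4;
  K5 -- S1;
  K5 -- L4;
  K5 -- L6;
  K6 -- S1;
  K6 -- L1;
  K6 -- L2;
  K7 -- S1;
  K7 -- L3;
  K7 -- L7;
  K8 -- S1;
  K8 -- L3;
  K8 -- L5;
}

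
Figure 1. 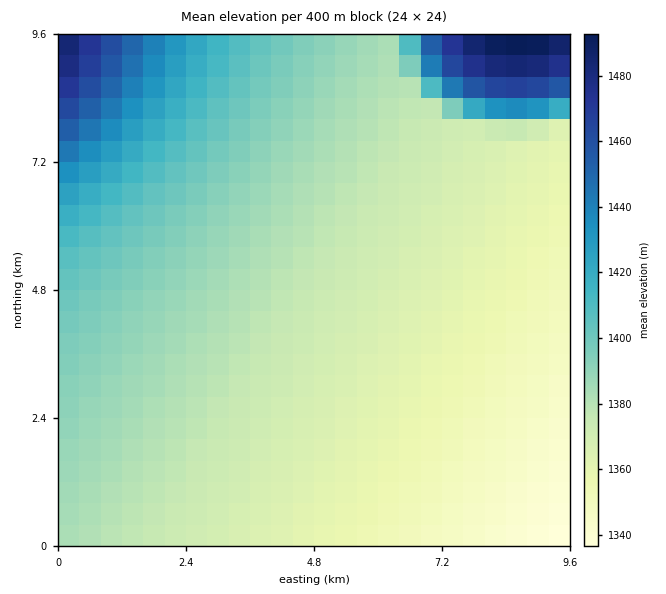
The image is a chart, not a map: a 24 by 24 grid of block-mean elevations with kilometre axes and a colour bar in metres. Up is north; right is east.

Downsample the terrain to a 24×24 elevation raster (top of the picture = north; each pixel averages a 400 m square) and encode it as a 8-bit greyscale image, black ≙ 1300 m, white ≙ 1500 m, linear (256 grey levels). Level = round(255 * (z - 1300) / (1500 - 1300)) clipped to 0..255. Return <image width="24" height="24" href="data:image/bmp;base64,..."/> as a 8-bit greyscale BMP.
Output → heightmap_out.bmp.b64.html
<image width="24" height="24" href="data:image/bmp;base64,Qk12BgAAAAAAADYEAAAoAAAAGAAAABgAAAABAAgAAAAAAEACAAATCwAAEwsAAAABAAAAAAAAAAAAAAEBAQACAgIAAwMDAAQEBAAFBQUABgYGAAcHBwAICAgACQkJAAoKCgALCwsADAwMAA0NDQAODg4ADw8PABAQEAAREREAEhISABMTEwAUFBQAFRUVABYWFgAXFxcAGBgYABkZGQAaGhoAGxsbABwcHAAdHR0AHh4eAB8fHwAgICAAISEhACIiIgAjIyMAJCQkACUlJQAmJiYAJycnACgoKAApKSkAKioqACsrKwAsLCwALS0tAC4uLgAvLy8AMDAwADExMQAyMjIAMzMzADQ0NAA1NTUANjY2ADc3NwA4ODgAOTk5ADo6OgA7OzsAPDw8AD09PQA+Pj4APz8/AEBAQABBQUEAQkJCAENDQwBEREQARUVFAEZGRgBHR0cASEhIAElJSQBKSkoAS0tLAExMTABNTU0ATk5OAE9PTwBQUFAAUVFRAFJSUgBTU1MAVFRUAFVVVQBWVlYAV1dXAFhYWABZWVkAWlpaAFtbWwBcXFwAXV1dAF5eXgBfX18AYGBgAGFhYQBiYmIAY2NjAGRkZABlZWUAZmZmAGdnZwBoaGgAaWlpAGpqagBra2sAbGxsAG1tbQBubm4Ab29vAHBwcABxcXEAcnJyAHNzcwB0dHQAdXV1AHZ2dgB3d3cAeHh4AHl5eQB6enoAe3t7AHx8fAB9fX0Afn5+AH9/fwCAgIAAgYGBAIKCggCDg4MAhISEAIWFhQCGhoYAh4eHAIiIiACJiYkAioqKAIuLiwCMjIwAjY2NAI6OjgCPj48AkJCQAJGRkQCSkpIAk5OTAJSUlACVlZUAlpaWAJeXlwCYmJgAmZmZAJqamgCbm5sAnJycAJ2dnQCenp4An5+fAKCgoAChoaEAoqKiAKOjowCkpKQApaWlAKampgCnp6cAqKioAKmpqQCqqqoAq6urAKysrACtra0Arq6uAK+vrwCwsLAAsbGxALKysgCzs7MAtLS0ALW1tQC2trYAt7e3ALi4uAC5ubkAurq6ALu7uwC8vLwAvb29AL6+vgC/v78AwMDAAMHBwQDCwsIAw8PDAMTExADFxcUAxsbGAMfHxwDIyMgAycnJAMrKygDLy8sAzMzMAM3NzQDOzs4Az8/PANDQ0ADR0dEA0tLSANPT0wDU1NQA1dXVANbW1gDX19cA2NjYANnZ2QDa2toA29vbANzc3ADd3d0A3t7eAN/f3wDg4OAA4eHhAOLi4gDj4+MA5OTkAOXl5QDm5uYA5+fnAOjo6ADp6ekA6urqAOvr6wDs7OwA7e3tAO7u7gDv7+8A8PDwAPHx8QDy8vIA8/PzAPT09AD19fUA9vb2APf39wD4+PgA+fn5APr6+gD7+/sA/Pz8AP39/QD+/v4A////AGpnZWJgXVtYVVNQTktIRkNBPjw5NjQxL2xpZ2RhX1xaV1RST01KSEVCQD07ODUzMG1raGZjYF5bWVZTUU5MSUdEQT88Ojc1Mm9samdlYl9dWlhVU1BNS0hGQ0A+Ozk2NHFua2lmZGFfXFlXVFJPTEpHRUJAPTo4NXJwbWtoZWNgXltYVlNRTkxJRkRBPzw5N3Rxb2xqZ2RiX11aWFVSUE1LSEVDQD47OXZzcW5raWZkYV5cWVdUUU9MSkdFQj89Onh1cnBtamhlY2BdW1hWU1FOS0lGREE+PHp3dHJvbGpnZGJfXVpXVVJQTUpIRUNAPn16d3RxbmtpZmNhXlxZVlRRT0xJR0RCP4B8eXZzcG1raGVjYF1bWFVTUE5LSUZDQYOAfHl1cm9samdkYl9cWldVUk9NSkhFQoiEgHx4dXJvbGlmY2FeW1lWVFFOTElHRI+JhYB8eHRxbmtoZWJgXVpYVVNQTktIRpaQioWAe3d0cG1qZ2RhX1xaV1RST01KR6CYkYuFgHt3c29saWZjYV5bWVZTUU5MSauimZKLhH96dnJua2hlYmBdWlhVU1BNS7eto5qRioR+eXVxbWpnZGFfXFlXVFJPTMS4raKZkImCfHdzb2xpZmNgXltaX2BbUdDDt6uglo6GgHt2cm5raGViYXqaqq6omNvNwLOnnJOLhH55dHBtamdljbbJ0tTRx+TWyLquopiPh4F7d3NvbGh6tdHg6Orn4OrczsCzp5yTi4R+eXVxbWqMxN3r8/b07Q=="/>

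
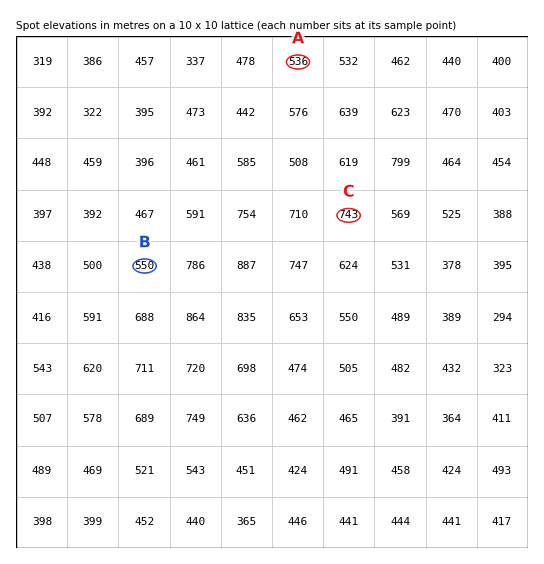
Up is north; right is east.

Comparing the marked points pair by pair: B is below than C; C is above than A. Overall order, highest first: C B A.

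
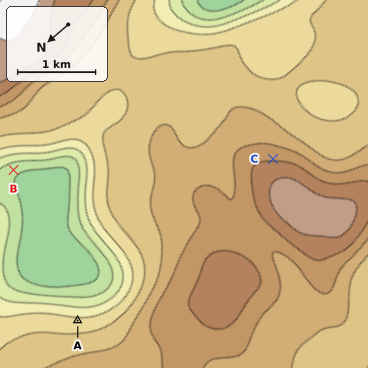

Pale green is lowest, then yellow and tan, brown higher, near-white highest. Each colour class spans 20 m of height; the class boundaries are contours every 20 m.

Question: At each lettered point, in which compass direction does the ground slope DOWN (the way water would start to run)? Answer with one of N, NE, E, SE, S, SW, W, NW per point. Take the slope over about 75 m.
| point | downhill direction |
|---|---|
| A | SE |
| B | W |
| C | SE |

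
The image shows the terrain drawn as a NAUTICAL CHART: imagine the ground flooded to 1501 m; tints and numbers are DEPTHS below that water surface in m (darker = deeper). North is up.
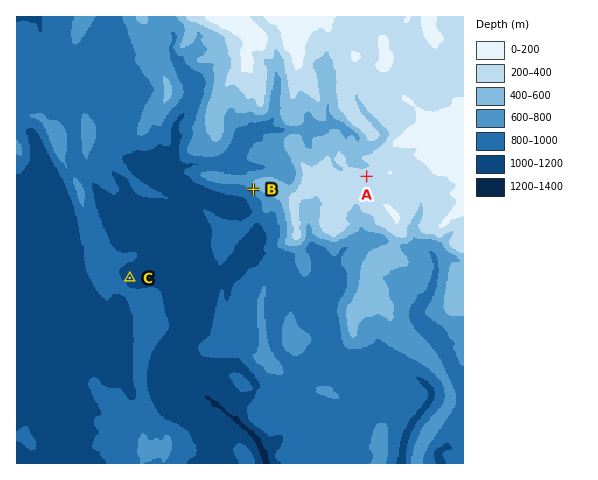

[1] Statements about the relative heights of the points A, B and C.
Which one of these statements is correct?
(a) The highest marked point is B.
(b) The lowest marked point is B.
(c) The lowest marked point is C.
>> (c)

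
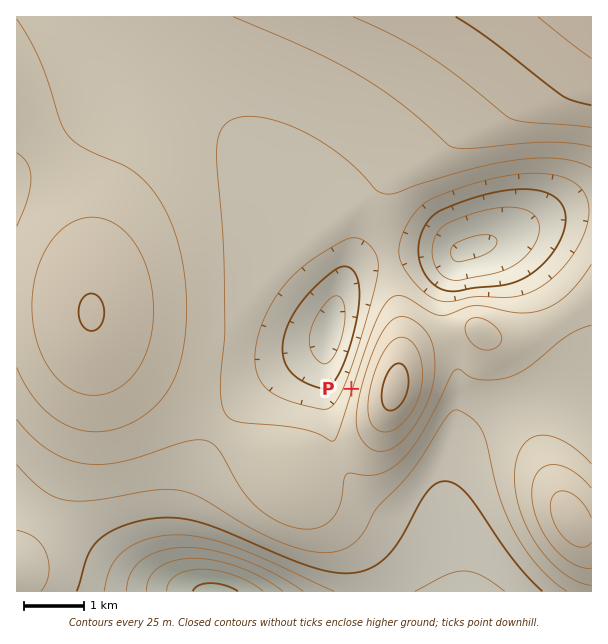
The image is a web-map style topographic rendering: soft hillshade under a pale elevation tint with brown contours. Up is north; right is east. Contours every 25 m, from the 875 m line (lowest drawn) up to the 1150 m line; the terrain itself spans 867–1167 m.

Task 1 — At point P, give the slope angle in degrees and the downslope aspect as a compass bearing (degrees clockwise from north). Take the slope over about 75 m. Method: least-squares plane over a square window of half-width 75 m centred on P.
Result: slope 10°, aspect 288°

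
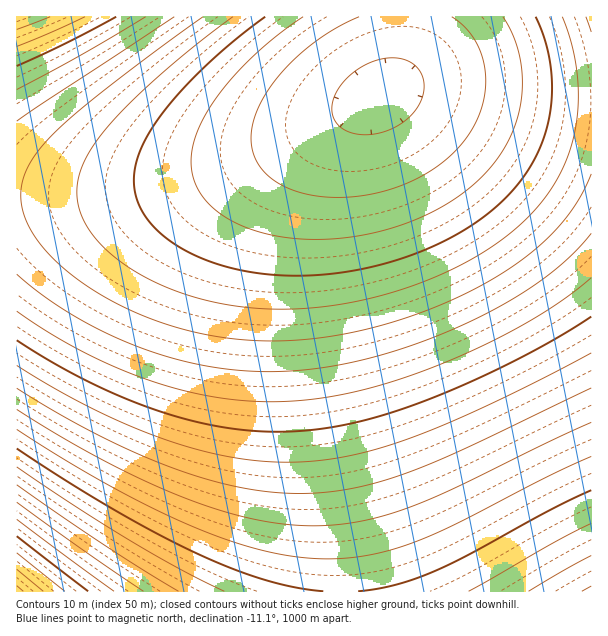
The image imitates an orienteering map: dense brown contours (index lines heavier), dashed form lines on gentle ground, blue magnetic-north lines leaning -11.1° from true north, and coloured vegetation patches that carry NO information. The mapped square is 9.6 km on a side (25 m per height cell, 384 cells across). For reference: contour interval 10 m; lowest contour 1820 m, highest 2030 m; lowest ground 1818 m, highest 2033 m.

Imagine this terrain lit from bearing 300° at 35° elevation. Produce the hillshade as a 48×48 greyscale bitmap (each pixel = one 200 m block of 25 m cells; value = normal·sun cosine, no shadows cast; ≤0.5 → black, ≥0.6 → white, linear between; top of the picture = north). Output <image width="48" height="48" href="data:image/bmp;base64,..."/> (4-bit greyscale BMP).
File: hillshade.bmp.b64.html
<image width="48" height="48" href="data:image/bmp;base64,Qk32BAAAAAAAAHYAAAAoAAAAMAAAADAAAAABAAQAAAAAAIAEAAATCwAAEwsAABAAAAAAAAAAAAAAABEREQAiIiIAMzMzAERERABVVVUAZmZmAHd3dwCIiIgAmZmZAKqqqgC7u7sAzMzMAN3d3QDu7u4A////AKqqqqq7u7u7u7zMzMzMzM3d3d3d3d3d3aqqqqu7u7u7u7zMzMzMzM3d3d3d3d3d3aqqqru7u7u7u8zMzMzMzM3d3d3d3d3d3aqqq7u7u7u7vMzMzMzMzM3d3d3d3d3d3aqqu7u7u7u7vMzMzMzMzN3d3d3d3d3d3aqru7u7u7u7zMzMzMzMzN3d3d3d3d3d3aq7u7u7u7u8zMzMzMzMzN3d3d3d3d3d3aq7u7u7u7u8zMzMzMzMzd3d3d3d3d3d3bu7u7u7u7vMzMzMzMzM3d3d3d3d3d3d3bu7u7u7u7zMzMzMzMzM3d3d3d3d3d3d3bu7u7u7u7zMzMzMzMzN3d3d3d3d3d3d3bu7u7u7u8zMzMzMzMzN3d3d3d3d3d3d3bu7u7u7vMzMzMzMzMzd3d3d3d3d3d3d3bu7u7u7vMzMzMzMzMzd3d3d3d3d3d3d3bu7u7u7vMzMzMzMzM3d3d3d3d3d3d3d3bu7u7u7vMzMzMzMzM3d3d3d3d3d3d3d3bu7u7u7zMzMzMzMzM3d3d3d3d3d3d3d3bu7u7u7zMzMzMzMzM3d3d3d3d3d3d3d3bu7u7u7vMzMzMzMzM3d3d3d3d3d3d3d3bu7u7u7vMzMzMzMzM3d3d3d3d3d3d3d3bu7u7u7vMzMzMzMzM3d3d3d3d3d3d3d3bu7u7u7u8zMzMzMzM3d3d3d3d3d3d3d3bu7u7u7u7zMzMzMzMzd3d3d3d3d3d3d3bu7u7u7u7vMzMzMzMzd3d3d3d3d3d3d3bu7u7u7u7u8zMzMzMzN3d3d3d3d3d3d3bu7u7u7u7u7zMzMzMzN3d3d3d3d3d3d3bu7u7u7u7u7vMzMzMzM3d3d3d3d3d3d3bu7u7u7u7u7u8zMzMzM3d3d3d3d3d3d3aqqu7u7u7u7u7zMzMzMzd3d3d3d3d3d3aqqqqu7u7u7u7vMzMzMzN3d3d3d3d3d3aqqqqqru7u7u7u7zMzMzM3d3d3d3d3u7aqqqqqqqru7u7u7vMzMzM3d3d3d3d7u7qqqqqqqqqq7u7u7u8zMzMzd3d3d3d7u7qqqqqqqqqqqu7u7u7zMzMzN3d3d3d7u7qqqqqqqqqqqqru7u7vMzMzN3d3d3d3u7qqqqqqqqqqqqqq7u7u8zMzM3d3d3d3u7pmZmZmZqqqqqqqru7u7zMzMzd3d3d3u7pmZmZmZmZqqqqqqq7u7vMzMzd3d3d3u7pmZmZmZmZmZqqqqqru7u8zMzN3d3d3e7pmZmZmZmZmZmaqqqqu7u7zMzM3d3d3e7pmZmZmZmZmZmZmqqqq7u7vMzMzd3d3d7oiIiIiIiJmZmZmZqqqqu7u8zMzd3d3d7oiIiIiIiIiImZmZmqqqq7u7zMzN3d3d3YiIiIiIiIiIiJmZmZqqqru7vMzM3d3d3YiIiIiIiIiIiIiZmZmqqqu7vMzM3d3d3Yd3d3d3d3iIiIiImZmaqqq7u8zMzd3d3Xd3d3d3d3d3eIiIiZmZqqqru7zMzN3d3Xd3d3d3d3d3d4iIiJmZmqqru7zMzN3d3Q=="/>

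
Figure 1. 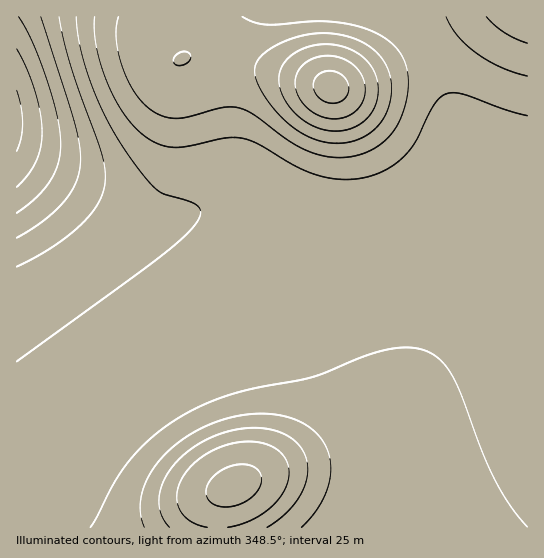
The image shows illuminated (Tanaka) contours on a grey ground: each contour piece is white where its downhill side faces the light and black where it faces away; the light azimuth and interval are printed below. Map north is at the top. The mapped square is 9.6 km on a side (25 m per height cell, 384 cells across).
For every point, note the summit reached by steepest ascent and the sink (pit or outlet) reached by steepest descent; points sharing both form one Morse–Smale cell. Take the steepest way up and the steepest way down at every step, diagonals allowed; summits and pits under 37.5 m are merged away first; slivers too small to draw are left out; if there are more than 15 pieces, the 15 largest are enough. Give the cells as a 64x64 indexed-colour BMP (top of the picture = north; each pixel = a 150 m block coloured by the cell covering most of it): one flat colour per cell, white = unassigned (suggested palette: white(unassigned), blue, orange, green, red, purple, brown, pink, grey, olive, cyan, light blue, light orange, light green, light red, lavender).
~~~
<image width="64" height="64" href="data:image/bmp;base64,Qk12CAAAAAAAAHYAAAAoAAAAQAAAAEAAAAABAAQAAAAAAAAIAAATCwAAEwsAABAAAAAAAAAA////ALR3HwAOf/8ALKAsACgn1gC9Z5QAS1aMAMJ34wB/f38AIr28AM++FwDox64AeLv/AIrfmACWmP8A1bDFABERERERERERERERERERERERERERERERERERERERERERERERERERERERERERERERERERERERERERERERERERERERERERERERERERERERERERERERERERERERERERERERERERERERERERERERERERERERERERERERERERERERERERERERERERERERERERERERERERERERERERERERERERERERERERERERERERERERERERERERERERERERERERERERERERERERERERERERERERERERERERERERERERERERERERERERERERERERERERERERERERERERERERERERERERERERERERERERERERERERERERERERERERERERERERERERERERERERERERERERERERERERERERERERERERERERERERERERERERERERERERERERERERERERERERERERERERERERERERERERERERERERERERERERERERERERERERERERERERERERERERERERERERERERERERERERERERERERERERERERERERERERERERERERERERERERERERERERERERERERERERERERERERERERERERERERERERERERERERERERERERERERERERERERERERERERERERERERERERERERERERERERERERERERERERERERERERERERERERERERERERERERERERERERERERERERERERERERERERERERERERERERERERERERERERERERERERERERERERERERERERERERERERERERERERERERERERERERERERERERERERERERERERERERERERERERERERERERERERERERERERERERERERERERERERERERERERERERERERERERERERERERERERERERERERERERERERERERERERERERERERERERERERERERERERERERERERERERERERERERERERERERERERERERERERERERERERERERERERERERERERERERERERERERERERERERERERERERERERERERERERERERERERERERERERERERERERERERERERERERERERERERERERERERERERERERERERERERERERERERERERERERERERERERERERERERERERERERERERERERERERERERERERERERERERERERERERERERERERERERERERERERERERERERERERERERERERERERERERERERERERERERERERERERERERERERERERERERERERERERERERERERERERERERERERERERERERERERERERERERERERERERERERERERERERERERERERERERERERERERERERERERERERERERERERERERERERERERERERERERERERERERERERERERERERERERERERERERERERERERERERERERERERERERERERERERERERERERERERERERERERERERERERERERERERERERERERERERERERERERERERERERERERERERERERERERERERERERERERERERERERERERERERERERERERERERERERERERERERERERERERERIiIiIiEREREREREREREREREREREREiIiIiERERERIiIiIiIiIiIRERERERERERERERERERIiIiIiIiIiIiIiIiIiIiIiIiIRERERERERERERERESIiIiIiIiIiIiIiIiIiIiIiIiIiIREREREREREREREiIiIiIiIiIiIiIiIiIiIiIiIiIiIiERERERERERERIiIiIiIiIiIiIiIiIiIiIiIiIiIiIiIhERERERERESIiIiIiIiIiIiIiIiIiIiIiIiIiIiIiIiIREREREREiIiIiIiIiIiIiIiIiIiIiIiIiIiIiIiIiIiERERERIiIiIiIiIiIiIiIiIiIiIiIiIiIiIiIiIiIiIhEREREiIiIiIiIiIiIiIiIiIiIiIiIiIiIiIiIiIiIiEzMzMyIiIiIiIiIiIiIiIiIiIiIiIiIiIiIiIiIiIiIzMzMzIiIiIiIiIiIiIiIiIiIiIiIiIiIiIiIiIiIiIzMzMzMiIiIiIiIiIiIiIiIiIiIiIiIiIiIiIiIiIiIjMzMzMyIiIiIiIiIiIiIiIiIiIiIiIiIiIiIiIiIiIiMzMzMzIiIiIiIiIiIiIiIiIiIiIiIiIiIiIiIiIiIiMzMzMzMiIiIiIiIiIiIiIiIiIiIiIiIiIiIiIiIiIiIzMzMzMyIiIiIiIiIiIiIiIiIiIiIiIiIiIiIiIiIiIjMzMzMzIiIiIiIiIiIiIiIiIiIiIiIiIiIiIiIiIiIjMzMzMzMiIiIiIiIiIiIiIiIiIiIiIiIiIiIiIiIiIiMzMzMzMyIiIiIiIiIiIiIiIiIiIiIiIiIiIiIiIiIiIzMzMzMzIiIiIiIiIiIiIiIiIiIiIiIiIiIiIiIiIiIzMzMzMzMiIiIiIiIiIiIiIiIiIiIiIiIiIiIiIiIiIjMzMzMzMyIiIiIiIiIiIiIiIiIiIiIiIiIiIiIiIiIjMzMzMzMzIiIiIiIiIiIiIiIiIiIiIiIiIiIiIiIiIjMzMzMzMzMiIiIiIiIiIiIiIiIiIiIiIiIiIiIiIiIiMzMzMzMzMyIiIiIiIiIiIiIiIiIiIiIiIiIiIiIiIiMzMzMzMzMz"/>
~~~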